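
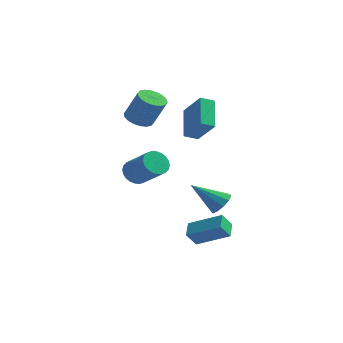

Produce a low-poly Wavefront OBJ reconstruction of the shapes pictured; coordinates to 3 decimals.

v -1.983 2.087 2.281
v -1.567 1.366 2.027
v -0.701 1.273 3.704
v -1.117 1.993 3.959
v -1.325 1.648 1.918
v -0.46 1.555 3.595
v -1.214 2.017 1.881
v -0.348 1.924 3.558
v -1.254 2.4 1.923
v -0.389 2.307 3.601
v -1.44 2.721 2.036
v -0.574 2.627 3.714
v -1.732 2.916 2.198
v -0.867 2.823 3.876
v -2.075 2.946 2.376
v -1.209 2.853 4.054
v -2.399 2.807 2.536
v -1.533 2.714 4.213
v -2.64 2.525 2.645
v -1.775 2.432 4.322
v -2.752 2.156 2.682
v -1.886 2.063 4.359
v -2.711 1.773 2.639
v -1.846 1.68 4.317
v -2.526 1.453 2.526
v -1.66 1.359 4.204
v -2.233 1.257 2.364
v -1.368 1.164 4.042
v -1.891 1.227 2.186
v -1.025 1.134 3.864
v 0.164 -3.108 0.548
v 0.553 -3.394 -0.09
v 1.985 -3.999 1.054
v 1.596 -3.712 1.692
v 0.664 -3.103 -0.076
v 2.097 -3.708 1.068
v 0.7 -2.813 0.033
v 2.132 -3.417 1.177
v 0.654 -2.567 0.22
v 2.086 -3.172 1.364
v 0.534 -2.404 0.457
v 1.966 -3.009 1.601
v 0.357 -2.348 0.708
v 1.789 -2.953 1.852
v 0.151 -2.408 0.935
v 1.583 -3.012 2.079
v -0.054 -2.574 1.103
v 1.378 -3.179 2.247
v -0.225 -2.821 1.186
v 1.207 -3.426 2.33
v -0.337 -3.112 1.172
v 1.096 -3.717 2.316
v -0.372 -3.403 1.063
v 1.06 -4.007 2.207
v -0.326 -3.648 0.876
v 1.106 -4.253 2.02
v -0.206 -3.811 0.639
v 1.226 -4.416 1.783
v -0.029 -3.867 0.388
v 1.403 -4.472 1.532
v 0.177 -3.808 0.161
v 1.609 -4.412 1.305
v 0.382 -3.641 -0.007
v 1.814 -4.246 1.137
v 1.207 2.744 0.989
v 0.594 2.213 1.303
v 0.575 4.241 2.287
v -0.038 3.709 2.602
v 2.438 2.111 2.318
v 1.825 1.579 2.633
v 1.806 3.607 3.617
v 1.193 3.076 3.931
v 3.466 0.461 -2.571
v 3.972 0.592 -1.952
v 1.974 -0.121 -1.229
v 3.724 1.018 -2.043
v 3.378 1.231 -2.336
v 3.066 1.149 -2.718
v 2.907 0.805 -3.045
v 2.961 0.329 -3.19
v 3.208 -0.097 -3.099
v 3.554 -0.309 -2.807
v 3.867 -0.228 -2.424
v 4.026 0.116 -2.098
v 2.832 -2.795 -3.621
v 4.667 -2.684 -2.736
v 2.573 -1.904 -3.197
v 4.408 -1.793 -2.312
v 3.192 -2.307 -4.428
v 5.027 -2.196 -3.543
v 2.933 -1.416 -4.004
v 4.768 -1.305 -3.119
f 2 1 5
f 2 5 3
f 3 5 6
f 3 6 4
f 5 1 7
f 5 7 6
f 6 7 8
f 6 8 4
f 7 1 9
f 7 9 8
f 8 9 10
f 8 10 4
f 9 1 11
f 9 11 10
f 10 11 12
f 10 12 4
f 11 1 13
f 11 13 12
f 12 13 14
f 12 14 4
f 13 1 15
f 13 15 14
f 14 15 16
f 14 16 4
f 15 1 17
f 15 17 16
f 16 17 18
f 16 18 4
f 17 1 19
f 17 19 18
f 18 19 20
f 18 20 4
f 19 1 21
f 19 21 20
f 20 21 22
f 20 22 4
f 21 1 23
f 21 23 22
f 22 23 24
f 22 24 4
f 23 1 25
f 23 25 24
f 24 25 26
f 24 26 4
f 25 1 27
f 25 27 26
f 26 27 28
f 26 28 4
f 27 1 29
f 27 29 28
f 28 29 30
f 28 30 4
f 29 1 2
f 29 2 30
f 30 2 3
f 30 3 4
f 32 31 35
f 32 35 33
f 33 35 36
f 33 36 34
f 35 31 37
f 35 37 36
f 36 37 38
f 36 38 34
f 37 31 39
f 37 39 38
f 38 39 40
f 38 40 34
f 39 31 41
f 39 41 40
f 40 41 42
f 40 42 34
f 41 31 43
f 41 43 42
f 42 43 44
f 42 44 34
f 43 31 45
f 43 45 44
f 44 45 46
f 44 46 34
f 45 31 47
f 45 47 46
f 46 47 48
f 46 48 34
f 47 31 49
f 47 49 48
f 48 49 50
f 48 50 34
f 49 31 51
f 49 51 50
f 50 51 52
f 50 52 34
f 51 31 53
f 51 53 52
f 52 53 54
f 52 54 34
f 53 31 55
f 53 55 54
f 54 55 56
f 54 56 34
f 55 31 57
f 55 57 56
f 56 57 58
f 56 58 34
f 57 31 59
f 57 59 58
f 58 59 60
f 58 60 34
f 59 31 61
f 59 61 60
f 60 61 62
f 60 62 34
f 61 31 63
f 61 63 62
f 62 63 64
f 62 64 34
f 63 31 32
f 63 32 64
f 64 32 33
f 64 33 34
f 66 68 65
f 69 66 65
f 65 68 67
f 67 69 65
f 66 72 68
f 70 66 69
f 70 72 66
f 68 72 67
f 71 69 67
f 67 72 71
f 71 70 69
f 72 70 71
f 74 73 76
f 74 76 75
f 76 73 77
f 76 77 75
f 77 73 78
f 77 78 75
f 78 73 79
f 78 79 75
f 79 73 80
f 79 80 75
f 80 73 81
f 80 81 75
f 81 73 82
f 81 82 75
f 82 73 83
f 82 83 75
f 83 73 84
f 83 84 75
f 84 73 74
f 84 74 75
f 86 88 85
f 89 86 85
f 85 88 87
f 87 89 85
f 86 92 88
f 90 86 89
f 90 92 86
f 88 92 87
f 91 89 87
f 87 92 91
f 91 90 89
f 92 90 91



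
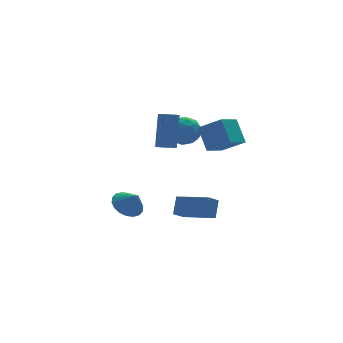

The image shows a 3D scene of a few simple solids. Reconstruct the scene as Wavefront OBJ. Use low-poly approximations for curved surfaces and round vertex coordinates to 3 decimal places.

v -2.368 1.909 -2.985
v -1.632 1.603 -3.502
v -2.012 1.231 -2.075
v -1.476 1.945 -3.308
v -1.496 2.28 -3.051
v -1.689 2.541 -2.78
v -2.017 2.677 -2.55
v -2.414 2.661 -2.407
v -2.802 2.496 -2.377
v -3.105 2.215 -2.468
v -3.261 1.873 -2.662
v -3.241 1.539 -2.919
v -3.048 1.277 -3.19
v -2.72 1.141 -3.42
v -2.323 1.157 -3.564
v -1.934 1.322 -3.593
v -1.504 -2.382 -1.877
v -1.11 -1.84 -0.943
v -0.803 -2.017 -2.385
v -0.409 -1.474 -1.451
v -0.391 -3.926 -1.449
v 0.003 -3.383 -0.515
v 0.31 -3.56 -1.957
v 0.704 -3.018 -1.023
v -1.015 -0.155 1.86
v -0.625 0.191 1.656
v -0.195 0.882 3.657
v -0.585 0.535 3.86
v -0.896 0.353 1.658
v -0.465 1.044 3.659
v -1.204 0.354 1.724
v -0.774 1.045 3.725
v -1.453 0.193 1.833
v -1.022 0.884 3.834
v -1.562 -0.078 1.951
v -1.132 0.612 3.952
v -1.498 -0.374 2.039
v -1.068 0.316 4.04
v -1.281 -0.601 2.071
v -0.85 0.09 4.071
v -0.979 -0.686 2.035
v -0.549 0.005 4.036
v -0.689 -0.603 1.944
v -0.258 0.088 3.944
v -0.502 -0.377 1.826
v -0.072 0.314 3.826
v -0.478 -0.081 1.719
v -0.048 0.609 3.719
v 0.627 -4.618 3.75
v 0.545 -3.657 4.963
v -0.232 -3.664 2.936
v -0.314 -2.703 4.149
v 1.714 -3.997 3.331
v 1.632 -3.036 4.544
v 0.855 -3.043 2.517
v 0.773 -2.082 3.73
v -0.02 2.254 2.052
v 0.723 2.92 2.093
v 1.037 1.1 1.647
v 1.78 1.766 1.688
v 1.318 1.481 2.526
v 0.665 2.194 2.777
v 1.095 1.826 0.963
v 0.442 2.539 1.214
v 1.412 2.656 1.42
v 1.55 2.442 2.386
v 0.21 1.578 1.354
v 0.348 1.364 2.32
v 0.259 2.688 2.109
v 1.501 1.332 1.631
v 1.23 1.164 2.124
v 1.667 1.556 2.148
v 0.225 2.261 2.51
v 0.661 2.653 2.534
v 1.011 1.807 2.789
v 1.099 1.367 1.206
v 1.535 1.759 1.23
v 0.093 2.464 1.592
v 0.53 2.856 1.616
v 0.749 2.213 0.951
v 1.101 2.924 1.737
v 1.722 2.246 1.498
v 1.319 2.281 1.072
v 0.935 2.701 1.22
v 1.182 2.799 2.305
v 1.803 2.121 2.066
v 1.532 1.953 2.559
v 1.148 2.372 2.706
v 1.587 2.644 1.909
v -0.043 1.899 1.674
v 0.578 1.221 1.435
v 0.612 1.648 1.034
v 0.228 2.067 1.181
v 0.038 1.774 2.242
v 0.659 1.096 2.003
v 0.825 1.319 2.52
v 0.441 1.739 2.668
v 0.173 1.376 1.831
f 2 1 4
f 2 4 3
f 4 1 5
f 4 5 3
f 5 1 6
f 5 6 3
f 6 1 7
f 6 7 3
f 7 1 8
f 7 8 3
f 8 1 9
f 8 9 3
f 9 1 10
f 9 10 3
f 10 1 11
f 10 11 3
f 11 1 12
f 11 12 3
f 12 1 13
f 12 13 3
f 13 1 14
f 13 14 3
f 14 1 15
f 14 15 3
f 15 1 16
f 15 16 3
f 16 1 2
f 16 2 3
f 18 20 17
f 21 18 17
f 17 20 19
f 19 21 17
f 18 24 20
f 22 18 21
f 22 24 18
f 20 24 19
f 23 21 19
f 19 24 23
f 23 22 21
f 24 22 23
f 26 25 29
f 26 29 27
f 27 29 30
f 27 30 28
f 29 25 31
f 29 31 30
f 30 31 32
f 30 32 28
f 31 25 33
f 31 33 32
f 32 33 34
f 32 34 28
f 33 25 35
f 33 35 34
f 34 35 36
f 34 36 28
f 35 25 37
f 35 37 36
f 36 37 38
f 36 38 28
f 37 25 39
f 37 39 38
f 38 39 40
f 38 40 28
f 39 25 41
f 39 41 40
f 40 41 42
f 40 42 28
f 41 25 43
f 41 43 42
f 42 43 44
f 42 44 28
f 43 25 45
f 43 45 44
f 44 45 46
f 44 46 28
f 45 25 47
f 45 47 46
f 46 47 48
f 46 48 28
f 47 25 26
f 47 26 48
f 48 26 27
f 48 27 28
f 50 52 49
f 53 50 49
f 49 52 51
f 51 53 49
f 50 56 52
f 54 50 53
f 54 56 50
f 52 56 51
f 55 53 51
f 51 56 55
f 55 54 53
f 56 54 55
f 57 94 73
f 94 68 97
f 73 97 62
f 94 97 73
f 57 73 69
f 73 62 74
f 69 74 58
f 73 74 69
f 57 69 78
f 69 58 79
f 78 79 64
f 69 79 78
f 57 78 90
f 78 64 93
f 90 93 67
f 78 93 90
f 57 90 94
f 90 67 98
f 94 98 68
f 90 98 94
f 58 74 85
f 74 62 88
f 85 88 66
f 74 88 85
f 62 97 75
f 97 68 96
f 75 96 61
f 97 96 75
f 68 98 95
f 98 67 91
f 95 91 59
f 98 91 95
f 67 93 92
f 93 64 80
f 92 80 63
f 93 80 92
f 64 79 84
f 79 58 81
f 84 81 65
f 79 81 84
f 60 86 72
f 86 66 87
f 72 87 61
f 86 87 72
f 60 72 70
f 72 61 71
f 70 71 59
f 72 71 70
f 60 70 77
f 70 59 76
f 77 76 63
f 70 76 77
f 60 77 82
f 77 63 83
f 82 83 65
f 77 83 82
f 60 82 86
f 82 65 89
f 86 89 66
f 82 89 86
f 61 87 75
f 87 66 88
f 75 88 62
f 87 88 75
f 59 71 95
f 71 61 96
f 95 96 68
f 71 96 95
f 63 76 92
f 76 59 91
f 92 91 67
f 76 91 92
f 65 83 84
f 83 63 80
f 84 80 64
f 83 80 84
f 66 89 85
f 89 65 81
f 85 81 58
f 89 81 85



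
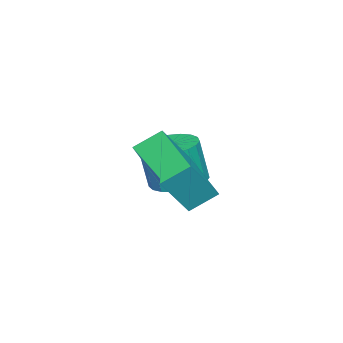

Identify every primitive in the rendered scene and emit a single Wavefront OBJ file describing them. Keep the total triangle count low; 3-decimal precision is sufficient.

v -2.669 -3.229 -0.638
v -3.142 -2.656 -0.147
v -1.371 -1.836 -1.01
v -1.844 -1.264 -0.519
v -1.916 -3.616 0.539
v -2.389 -3.044 1.03
v -0.618 -2.224 0.167
v -1.091 -1.651 0.658
v -3.95 -3.348 -1.467
v -3.517 -3.991 -1.616
v -3.436 -4.236 -0.321
v -3.87 -3.592 -0.173
v -3.286 -3.759 -1.586
v -3.206 -4.004 -0.292
v -3.171 -3.456 -1.536
v -3.09 -3.7 -0.241
v -3.19 -3.134 -1.474
v -3.109 -3.378 -0.179
v -3.34 -2.849 -1.411
v -3.26 -3.093 -0.116
v -3.596 -2.65 -1.358
v -3.516 -2.894 -0.063
v -3.914 -2.572 -1.323
v -3.833 -2.816 -0.028
v -4.237 -2.628 -1.314
v -4.157 -2.872 -0.019
v -4.511 -2.809 -1.331
v -4.431 -3.053 -0.036
v -4.688 -3.082 -1.371
v -4.608 -3.327 -0.077
v -4.737 -3.402 -1.429
v -4.657 -3.647 -0.134
v -4.651 -3.712 -1.493
v -4.57 -3.957 -0.198
v -4.443 -3.96 -1.552
v -4.362 -4.204 -0.258
v -4.15 -4.101 -1.597
v -4.069 -4.346 -0.303
v -3.822 -4.112 -1.62
v -3.742 -4.357 -0.325
f 2 4 1
f 5 2 1
f 1 4 3
f 3 5 1
f 2 8 4
f 6 2 5
f 6 8 2
f 4 8 3
f 7 5 3
f 3 8 7
f 7 6 5
f 8 6 7
f 10 9 13
f 10 13 11
f 11 13 14
f 11 14 12
f 13 9 15
f 13 15 14
f 14 15 16
f 14 16 12
f 15 9 17
f 15 17 16
f 16 17 18
f 16 18 12
f 17 9 19
f 17 19 18
f 18 19 20
f 18 20 12
f 19 9 21
f 19 21 20
f 20 21 22
f 20 22 12
f 21 9 23
f 21 23 22
f 22 23 24
f 22 24 12
f 23 9 25
f 23 25 24
f 24 25 26
f 24 26 12
f 25 9 27
f 25 27 26
f 26 27 28
f 26 28 12
f 27 9 29
f 27 29 28
f 28 29 30
f 28 30 12
f 29 9 31
f 29 31 30
f 30 31 32
f 30 32 12
f 31 9 33
f 31 33 32
f 32 33 34
f 32 34 12
f 33 9 35
f 33 35 34
f 34 35 36
f 34 36 12
f 35 9 37
f 35 37 36
f 36 37 38
f 36 38 12
f 37 9 39
f 37 39 38
f 38 39 40
f 38 40 12
f 39 9 10
f 39 10 40
f 40 10 11
f 40 11 12



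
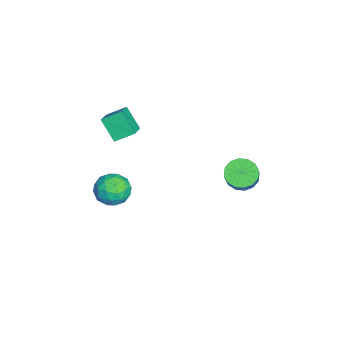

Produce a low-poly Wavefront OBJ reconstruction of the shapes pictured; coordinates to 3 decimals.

v -0.409 3.968 -0.913
v 0.176 3.715 -1.413
v 1.054 3.718 -0.387
v 0.469 3.972 0.113
v 0.193 4.133 -1.429
v 1.071 4.137 -0.403
v 0.049 4.508 -1.307
v 0.927 4.511 -0.281
v -0.218 4.738 -1.079
v 0.66 4.741 -0.054
v -0.536 4.761 -0.807
v 0.342 4.765 0.219
v -0.82 4.572 -0.563
v 0.058 4.576 0.462
v -0.994 4.222 -0.413
v -0.116 4.225 0.613
v -1.011 3.803 -0.397
v -0.133 3.807 0.629
v -0.867 3.429 -0.519
v 0.011 3.432 0.507
v -0.6 3.199 -0.746
v 0.278 3.202 0.279
v -0.282 3.175 -1.019
v 0.596 3.179 0.007
v 0.002 3.364 -1.262
v 0.88 3.368 -0.237
v -2.51 -1.954 -0.25
v -3.094 -2.636 0.811
v -2.643 -0.995 0.293
v -3.227 -1.677 1.354
v -1.493 -2.083 0.226
v -2.077 -2.765 1.287
v -1.626 -1.124 0.769
v -2.21 -1.806 1.83
v -1.134 -1.315 -2.719
v -0.332 -1.872 -2.654
v -1.888 -2.488 -3.466
v -1.086 -3.045 -3.401
v -1.595 -2.824 -2.596
v -1.129 -2.098 -2.134
v -1.091 -2.262 -3.986
v -0.625 -1.536 -3.524
v -0.306 -2.457 -3.437
v -0.617 -2.804 -2.577
v -1.603 -1.556 -3.543
v -1.914 -1.903 -2.683
v -0.667 -1.49 -2.621
v -1.553 -2.87 -3.499
v -1.852 -2.74 -3.026
v -1.381 -3.067 -2.987
v -1.135 -1.624 -2.315
v -0.664 -1.951 -2.277
v -1.406 -2.51 -2.243
v -1.556 -2.409 -3.843
v -1.085 -2.736 -3.805
v -0.839 -1.293 -3.133
v -0.368 -1.62 -3.094
v -0.814 -1.85 -3.877
v -0.18 -2.161 -3.043
v -0.623 -2.851 -3.482
v -0.626 -2.391 -3.826
v -0.352 -1.964 -3.554
v -0.363 -2.365 -2.537
v -0.806 -3.055 -2.977
v -1.105 -2.925 -2.503
v -0.832 -2.499 -2.232
v -0.348 -2.709 -2.998
v -1.414 -1.305 -3.143
v -1.857 -1.995 -3.583
v -1.388 -1.861 -3.888
v -1.115 -1.435 -3.617
v -1.597 -1.509 -2.638
v -2.04 -2.199 -3.077
v -1.868 -2.396 -2.566
v -1.594 -1.969 -2.294
v -1.872 -1.651 -3.122
f 2 1 5
f 2 5 3
f 3 5 6
f 3 6 4
f 5 1 7
f 5 7 6
f 6 7 8
f 6 8 4
f 7 1 9
f 7 9 8
f 8 9 10
f 8 10 4
f 9 1 11
f 9 11 10
f 10 11 12
f 10 12 4
f 11 1 13
f 11 13 12
f 12 13 14
f 12 14 4
f 13 1 15
f 13 15 14
f 14 15 16
f 14 16 4
f 15 1 17
f 15 17 16
f 16 17 18
f 16 18 4
f 17 1 19
f 17 19 18
f 18 19 20
f 18 20 4
f 19 1 21
f 19 21 20
f 20 21 22
f 20 22 4
f 21 1 23
f 21 23 22
f 22 23 24
f 22 24 4
f 23 1 25
f 23 25 24
f 24 25 26
f 24 26 4
f 25 1 2
f 25 2 26
f 26 2 3
f 26 3 4
f 28 30 27
f 31 28 27
f 27 30 29
f 29 31 27
f 28 34 30
f 32 28 31
f 32 34 28
f 30 34 29
f 33 31 29
f 29 34 33
f 33 32 31
f 34 32 33
f 35 72 51
f 72 46 75
f 51 75 40
f 72 75 51
f 35 51 47
f 51 40 52
f 47 52 36
f 51 52 47
f 35 47 56
f 47 36 57
f 56 57 42
f 47 57 56
f 35 56 68
f 56 42 71
f 68 71 45
f 56 71 68
f 35 68 72
f 68 45 76
f 72 76 46
f 68 76 72
f 36 52 63
f 52 40 66
f 63 66 44
f 52 66 63
f 40 75 53
f 75 46 74
f 53 74 39
f 75 74 53
f 46 76 73
f 76 45 69
f 73 69 37
f 76 69 73
f 45 71 70
f 71 42 58
f 70 58 41
f 71 58 70
f 42 57 62
f 57 36 59
f 62 59 43
f 57 59 62
f 38 64 50
f 64 44 65
f 50 65 39
f 64 65 50
f 38 50 48
f 50 39 49
f 48 49 37
f 50 49 48
f 38 48 55
f 48 37 54
f 55 54 41
f 48 54 55
f 38 55 60
f 55 41 61
f 60 61 43
f 55 61 60
f 38 60 64
f 60 43 67
f 64 67 44
f 60 67 64
f 39 65 53
f 65 44 66
f 53 66 40
f 65 66 53
f 37 49 73
f 49 39 74
f 73 74 46
f 49 74 73
f 41 54 70
f 54 37 69
f 70 69 45
f 54 69 70
f 43 61 62
f 61 41 58
f 62 58 42
f 61 58 62
f 44 67 63
f 67 43 59
f 63 59 36
f 67 59 63



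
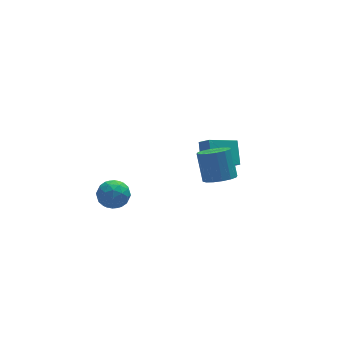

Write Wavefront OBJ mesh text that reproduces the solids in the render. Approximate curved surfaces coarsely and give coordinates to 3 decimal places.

v -4.702 -0.742 -1.684
v -4.101 -0.044 -1.199
v -3.439 -1.096 -2.741
v -2.838 -0.398 -2.256
v -3.108 -1.278 -1.771
v -3.888 -1.06 -1.118
v -3.652 -0.08 -2.822
v -4.432 0.138 -2.169
v -3.452 0.365 -1.903
v -3.115 -0.375 -1.253
v -4.425 -0.765 -2.687
v -4.088 -1.505 -2.037
v -4.512 -0.362 -1.349
v -3.028 -0.778 -2.591
v -3.186 -1.296 -2.306
v -2.833 -0.885 -2.021
v -4.387 -0.959 -1.301
v -4.034 -0.549 -1.016
v -3.45 -1.274 -1.352
v -3.506 -0.591 -2.924
v -3.153 -0.181 -2.639
v -4.707 -0.255 -1.919
v -4.354 0.156 -1.634
v -4.09 0.134 -2.588
v -3.777 0.289 -1.478
v -3.035 0.081 -2.099
v -3.514 0.267 -2.432
v -3.972 0.396 -2.048
v -3.58 -0.146 -1.096
v -2.837 -0.354 -1.717
v -2.996 -0.872 -1.432
v -3.455 -0.743 -1.048
v -3.198 0.094 -1.509
v -4.703 -0.786 -2.223
v -3.96 -0.994 -2.844
v -4.085 -0.397 -2.892
v -4.544 -0.268 -2.508
v -4.505 -1.221 -1.841
v -3.763 -1.429 -2.462
v -3.568 -1.536 -1.892
v -4.026 -1.407 -1.508
v -4.342 -1.234 -2.431
v 1.757 -3.078 0.179
v 2.365 -2.42 -0.242
v 2.331 -1.363 1.361
v 1.723 -2.022 1.781
v 1.893 -2.258 -0.359
v 1.859 -1.202 1.244
v 1.385 -2.316 -0.332
v 1.35 -1.26 1.271
v 0.976 -2.578 -0.168
v 0.942 -1.522 1.435
v 0.777 -2.974 0.089
v 0.742 -1.918 1.692
v 0.84 -3.398 0.37
v 0.806 -2.342 1.973
v 1.149 -3.737 0.599
v 1.115 -2.68 2.202
v 1.621 -3.898 0.716
v 1.587 -2.842 2.319
v 2.13 -3.84 0.689
v 2.095 -2.784 2.292
v 2.538 -3.578 0.525
v 2.504 -2.522 2.128
v 2.738 -3.182 0.268
v 2.703 -2.126 1.871
v 2.674 -2.758 -0.013
v 2.64 -1.702 1.59
v 2.307 2.013 -3.221
v 2.548 3.306 -2.097
v 4.233 2.454 -4.142
v 4.474 3.747 -3.019
v 2.746 1.393 -2.601
v 2.987 2.686 -1.478
v 4.672 1.834 -3.523
v 4.913 3.127 -2.399
f 1 38 17
f 38 12 41
f 17 41 6
f 38 41 17
f 1 17 13
f 17 6 18
f 13 18 2
f 17 18 13
f 1 13 22
f 13 2 23
f 22 23 8
f 13 23 22
f 1 22 34
f 22 8 37
f 34 37 11
f 22 37 34
f 1 34 38
f 34 11 42
f 38 42 12
f 34 42 38
f 2 18 29
f 18 6 32
f 29 32 10
f 18 32 29
f 6 41 19
f 41 12 40
f 19 40 5
f 41 40 19
f 12 42 39
f 42 11 35
f 39 35 3
f 42 35 39
f 11 37 36
f 37 8 24
f 36 24 7
f 37 24 36
f 8 23 28
f 23 2 25
f 28 25 9
f 23 25 28
f 4 30 16
f 30 10 31
f 16 31 5
f 30 31 16
f 4 16 14
f 16 5 15
f 14 15 3
f 16 15 14
f 4 14 21
f 14 3 20
f 21 20 7
f 14 20 21
f 4 21 26
f 21 7 27
f 26 27 9
f 21 27 26
f 4 26 30
f 26 9 33
f 30 33 10
f 26 33 30
f 5 31 19
f 31 10 32
f 19 32 6
f 31 32 19
f 3 15 39
f 15 5 40
f 39 40 12
f 15 40 39
f 7 20 36
f 20 3 35
f 36 35 11
f 20 35 36
f 9 27 28
f 27 7 24
f 28 24 8
f 27 24 28
f 10 33 29
f 33 9 25
f 29 25 2
f 33 25 29
f 44 43 47
f 44 47 45
f 45 47 48
f 45 48 46
f 47 43 49
f 47 49 48
f 48 49 50
f 48 50 46
f 49 43 51
f 49 51 50
f 50 51 52
f 50 52 46
f 51 43 53
f 51 53 52
f 52 53 54
f 52 54 46
f 53 43 55
f 53 55 54
f 54 55 56
f 54 56 46
f 55 43 57
f 55 57 56
f 56 57 58
f 56 58 46
f 57 43 59
f 57 59 58
f 58 59 60
f 58 60 46
f 59 43 61
f 59 61 60
f 60 61 62
f 60 62 46
f 61 43 63
f 61 63 62
f 62 63 64
f 62 64 46
f 63 43 65
f 63 65 64
f 64 65 66
f 64 66 46
f 65 43 67
f 65 67 66
f 66 67 68
f 66 68 46
f 67 43 44
f 67 44 68
f 68 44 45
f 68 45 46
f 70 72 69
f 73 70 69
f 69 72 71
f 71 73 69
f 70 76 72
f 74 70 73
f 74 76 70
f 72 76 71
f 75 73 71
f 71 76 75
f 75 74 73
f 76 74 75



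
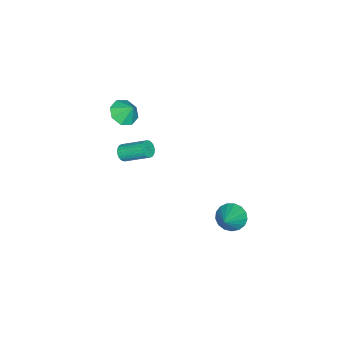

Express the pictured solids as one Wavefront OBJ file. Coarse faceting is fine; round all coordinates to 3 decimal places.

v 2.784 3.651 -1.636
v 3.253 3.136 -2.14
v 4.176 3.889 -0.584
v 3.311 3.51 -2.301
v 3.248 3.917 -2.309
v 3.079 4.262 -2.164
v 2.843 4.468 -1.897
v 2.593 4.487 -1.571
v 2.387 4.314 -1.259
v 2.272 3.99 -1.034
v 2.274 3.587 -0.946
v 2.394 3.2 -1.017
v 2.603 2.916 -1.229
v 2.853 2.8 -1.534
v 3.088 2.879 -1.863
v 0.856 -3.661 2.38
v 1.661 -3.966 2.502
v 0.964 -3.039 3.22
v 1.649 -3.43 2.107
v 1.171 -3.029 1.872
v 0.509 -2.998 1.935
v 0.05 -3.356 2.259
v 0.063 -3.891 2.654
v 0.54 -4.292 2.888
v 1.202 -4.323 2.825
v 1.514 -3.404 -0.525
v 1.804 -3.611 -0.119
v 1.615 -2.163 0.752
v 1.326 -1.956 0.345
v 1.955 -3.521 -0.235
v 1.766 -2.073 0.635
v 2.039 -3.413 -0.396
v 1.85 -1.965 0.474
v 2.043 -3.305 -0.576
v 1.854 -1.857 0.294
v 1.966 -3.211 -0.749
v 1.778 -1.763 0.122
v 1.821 -3.146 -0.887
v 1.633 -1.698 -0.017
v 1.629 -3.121 -0.971
v 1.441 -1.673 -0.1
v 1.42 -3.139 -0.986
v 1.231 -1.691 -0.116
v 1.225 -3.197 -0.932
v 1.036 -1.749 -0.061
v 1.074 -3.287 -0.815
v 0.885 -1.839 0.055
v 0.99 -3.395 -0.654
v 0.801 -1.947 0.216
v 0.986 -3.503 -0.474
v 0.797 -2.055 0.396
v 1.062 -3.597 -0.302
v 0.874 -2.149 0.569
v 1.207 -3.662 -0.163
v 1.019 -2.214 0.707
v 1.399 -3.687 -0.08
v 1.211 -2.239 0.791
v 1.609 -3.669 -0.064
v 1.42 -2.221 0.806
f 2 1 4
f 2 4 3
f 4 1 5
f 4 5 3
f 5 1 6
f 5 6 3
f 6 1 7
f 6 7 3
f 7 1 8
f 7 8 3
f 8 1 9
f 8 9 3
f 9 1 10
f 9 10 3
f 10 1 11
f 10 11 3
f 11 1 12
f 11 12 3
f 12 1 13
f 12 13 3
f 13 1 14
f 13 14 3
f 14 1 15
f 14 15 3
f 15 1 2
f 15 2 3
f 17 16 19
f 17 19 18
f 19 16 20
f 19 20 18
f 20 16 21
f 20 21 18
f 21 16 22
f 21 22 18
f 22 16 23
f 22 23 18
f 23 16 24
f 23 24 18
f 24 16 25
f 24 25 18
f 25 16 17
f 25 17 18
f 27 26 30
f 27 30 28
f 28 30 31
f 28 31 29
f 30 26 32
f 30 32 31
f 31 32 33
f 31 33 29
f 32 26 34
f 32 34 33
f 33 34 35
f 33 35 29
f 34 26 36
f 34 36 35
f 35 36 37
f 35 37 29
f 36 26 38
f 36 38 37
f 37 38 39
f 37 39 29
f 38 26 40
f 38 40 39
f 39 40 41
f 39 41 29
f 40 26 42
f 40 42 41
f 41 42 43
f 41 43 29
f 42 26 44
f 42 44 43
f 43 44 45
f 43 45 29
f 44 26 46
f 44 46 45
f 45 46 47
f 45 47 29
f 46 26 48
f 46 48 47
f 47 48 49
f 47 49 29
f 48 26 50
f 48 50 49
f 49 50 51
f 49 51 29
f 50 26 52
f 50 52 51
f 51 52 53
f 51 53 29
f 52 26 54
f 52 54 53
f 53 54 55
f 53 55 29
f 54 26 56
f 54 56 55
f 55 56 57
f 55 57 29
f 56 26 58
f 56 58 57
f 57 58 59
f 57 59 29
f 58 26 27
f 58 27 59
f 59 27 28
f 59 28 29



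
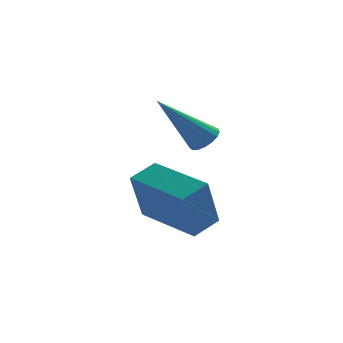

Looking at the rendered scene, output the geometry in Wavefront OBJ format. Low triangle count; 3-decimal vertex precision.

v 1.189 -2.174 -3.266
v 0.819 -2.743 -1.609
v -0.185 -0.552 -3.015
v -0.555 -1.121 -1.359
v 1.935 -1.599 -2.901
v 1.565 -2.168 -1.245
v 0.561 0.023 -2.651
v 0.191 -0.546 -0.994
v 1.623 -0.338 -0.157
v 1.923 -0.006 0.163
v 0.237 -0.642 1.457
v 1.752 0.156 0.046
v 1.551 0.206 -0.117
v 1.367 0.13 -0.289
v 1.242 -0.052 -0.431
v 1.204 -0.3 -0.511
v 1.262 -0.557 -0.509
v 1.403 -0.764 -0.427
v 1.594 -0.873 -0.283
v 1.792 -0.859 -0.11
v 1.952 -0.727 0.052
v 2.036 -0.505 0.166
v 2.026 -0.245 0.206
f 2 4 1
f 5 2 1
f 1 4 3
f 3 5 1
f 2 8 4
f 6 2 5
f 6 8 2
f 4 8 3
f 7 5 3
f 3 8 7
f 7 6 5
f 8 6 7
f 10 9 12
f 10 12 11
f 12 9 13
f 12 13 11
f 13 9 14
f 13 14 11
f 14 9 15
f 14 15 11
f 15 9 16
f 15 16 11
f 16 9 17
f 16 17 11
f 17 9 18
f 17 18 11
f 18 9 19
f 18 19 11
f 19 9 20
f 19 20 11
f 20 9 21
f 20 21 11
f 21 9 22
f 21 22 11
f 22 9 23
f 22 23 11
f 23 9 10
f 23 10 11



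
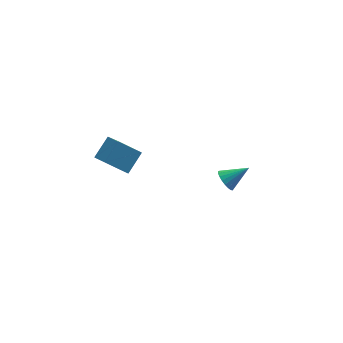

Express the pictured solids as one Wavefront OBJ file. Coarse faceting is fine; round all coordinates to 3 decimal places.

v 1.735 -0.176 -2.292
v 2.051 -0.223 -2.788
v 2.805 -0.184 -1.608
v 2.035 0.02 -2.76
v 1.968 0.229 -2.652
v 1.86 0.369 -2.481
v 1.73 0.414 -2.278
v 1.602 0.357 -2.077
v 1.496 0.208 -1.913
v 1.431 -0.007 -1.815
v 1.42 -0.252 -1.799
v 1.462 -0.483 -1.868
v 1.552 -0.661 -2.011
v 1.673 -0.756 -2.202
v 1.805 -0.75 -2.409
v 1.925 -0.645 -2.595
v 2.012 -0.458 -2.729
v -4.426 -1.386 2.559
v -4.21 -2.402 3.237
v -3.693 -0.792 3.216
v -3.477 -1.807 3.894
v -3.503 -1.693 1.806
v -3.287 -2.708 2.484
v -2.77 -1.098 2.463
v -2.554 -2.114 3.141
f 2 1 4
f 2 4 3
f 4 1 5
f 4 5 3
f 5 1 6
f 5 6 3
f 6 1 7
f 6 7 3
f 7 1 8
f 7 8 3
f 8 1 9
f 8 9 3
f 9 1 10
f 9 10 3
f 10 1 11
f 10 11 3
f 11 1 12
f 11 12 3
f 12 1 13
f 12 13 3
f 13 1 14
f 13 14 3
f 14 1 15
f 14 15 3
f 15 1 16
f 15 16 3
f 16 1 17
f 16 17 3
f 17 1 2
f 17 2 3
f 19 21 18
f 22 19 18
f 18 21 20
f 20 22 18
f 19 25 21
f 23 19 22
f 23 25 19
f 21 25 20
f 24 22 20
f 20 25 24
f 24 23 22
f 25 23 24



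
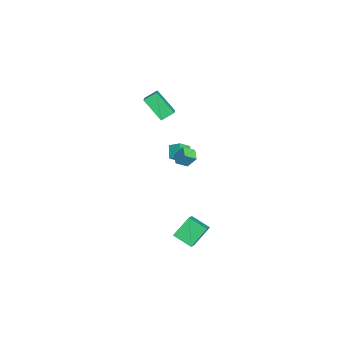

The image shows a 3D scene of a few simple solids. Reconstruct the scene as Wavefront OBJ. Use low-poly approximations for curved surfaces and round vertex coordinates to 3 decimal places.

v 2.71 -0.335 -3.094
v 3.987 -0.504 -2.146
v 3.287 0.776 -3.675
v 4.565 0.607 -2.726
v 3.415 -1.287 -4.214
v 4.693 -1.456 -3.265
v 3.993 -0.176 -4.794
v 5.27 -0.345 -3.846
v 0.951 -0.727 1.152
v 1.16 -1.448 1.611
v 1.093 -0.172 1.96
v 1.302 -0.893 2.419
v 1.758 -0.627 0.941
v 1.967 -1.348 1.4
v 1.9 -0.072 1.749
v 2.109 -0.793 2.208
v -4.938 -3.476 2.379
v -5.238 -2.652 2.9
v -4.131 -2.333 1.035
v -4.43 -1.509 1.556
v -3.51 -3.491 3.224
v -3.809 -2.667 3.745
v -2.702 -2.348 1.88
v -3.002 -1.524 2.401
v -1.504 -1.189 0.101
v -1.23 -0.496 0.509
v -0.689 -1.149 -0.512
v -0.416 -0.456 -0.103
v -0.944 -1.824 0.803
v -0.671 -1.131 1.212
v -0.13 -1.784 0.191
v 0.144 -1.091 0.599
f 2 4 1
f 5 2 1
f 1 4 3
f 3 5 1
f 2 8 4
f 6 2 5
f 6 8 2
f 4 8 3
f 7 5 3
f 3 8 7
f 7 6 5
f 8 6 7
f 10 12 9
f 13 10 9
f 9 12 11
f 11 13 9
f 10 16 12
f 14 10 13
f 14 16 10
f 12 16 11
f 15 13 11
f 11 16 15
f 15 14 13
f 16 14 15
f 18 20 17
f 21 18 17
f 17 20 19
f 19 21 17
f 18 24 20
f 22 18 21
f 22 24 18
f 20 24 19
f 23 21 19
f 19 24 23
f 23 22 21
f 24 22 23
f 26 28 25
f 29 26 25
f 25 28 27
f 27 29 25
f 26 32 28
f 30 26 29
f 30 32 26
f 28 32 27
f 31 29 27
f 27 32 31
f 31 30 29
f 32 30 31



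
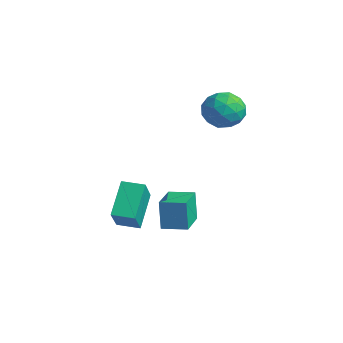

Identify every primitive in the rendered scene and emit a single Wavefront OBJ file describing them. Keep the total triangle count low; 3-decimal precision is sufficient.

v -3.457 2.226 2.175
v -2.586 1.555 2.357
v -4.074 1.085 0.923
v -3.203 0.414 1.105
v -3.991 0.528 1.885
v -3.609 1.233 2.659
v -3.051 1.407 0.621
v -2.669 2.112 1.395
v -2.335 1.049 1.397
v -2.916 0.506 2.178
v -3.744 2.134 1.102
v -4.325 1.591 1.883
v -2.967 1.991 2.376
v -3.693 0.649 0.904
v -4.156 0.716 1.362
v -3.644 0.322 1.469
v -3.569 1.802 2.553
v -3.057 1.407 2.66
v -3.883 0.804 2.383
v -3.603 1.233 0.62
v -3.091 0.838 0.727
v -3.016 2.318 1.811
v -2.504 1.924 1.918
v -2.777 1.836 0.897
v -2.307 1.299 1.919
v -2.67 0.628 1.182
v -2.581 1.212 0.898
v -2.357 1.626 1.353
v -2.649 0.98 2.378
v -3.012 0.309 1.641
v -3.475 0.376 2.1
v -3.251 0.791 2.555
v -2.501 0.682 1.813
v -3.648 2.331 1.639
v -4.011 1.66 0.902
v -3.409 1.849 0.725
v -3.185 2.264 1.18
v -3.99 2.012 2.098
v -4.353 1.341 1.361
v -4.303 1.014 1.927
v -4.079 1.428 2.382
v -4.159 1.958 1.467
v -2.579 -2.584 -4.621
v -2.875 -2.496 -3.062
v -3.775 -1.301 -4.921
v -4.071 -1.213 -3.362
v -1.669 -1.707 -4.498
v -1.965 -1.619 -2.939
v -2.865 -0.424 -4.798
v -3.161 -0.336 -3.239
v -3.442 -4.408 -4.186
v -4.4 -3.266 -2.853
v -2.632 -3.637 -4.264
v -3.59 -2.496 -2.931
v -2.49 -5.264 -2.769
v -3.448 -4.123 -1.436
v -1.68 -4.494 -2.847
v -2.638 -3.352 -1.514
f 1 38 17
f 38 12 41
f 17 41 6
f 38 41 17
f 1 17 13
f 17 6 18
f 13 18 2
f 17 18 13
f 1 13 22
f 13 2 23
f 22 23 8
f 13 23 22
f 1 22 34
f 22 8 37
f 34 37 11
f 22 37 34
f 1 34 38
f 34 11 42
f 38 42 12
f 34 42 38
f 2 18 29
f 18 6 32
f 29 32 10
f 18 32 29
f 6 41 19
f 41 12 40
f 19 40 5
f 41 40 19
f 12 42 39
f 42 11 35
f 39 35 3
f 42 35 39
f 11 37 36
f 37 8 24
f 36 24 7
f 37 24 36
f 8 23 28
f 23 2 25
f 28 25 9
f 23 25 28
f 4 30 16
f 30 10 31
f 16 31 5
f 30 31 16
f 4 16 14
f 16 5 15
f 14 15 3
f 16 15 14
f 4 14 21
f 14 3 20
f 21 20 7
f 14 20 21
f 4 21 26
f 21 7 27
f 26 27 9
f 21 27 26
f 4 26 30
f 26 9 33
f 30 33 10
f 26 33 30
f 5 31 19
f 31 10 32
f 19 32 6
f 31 32 19
f 3 15 39
f 15 5 40
f 39 40 12
f 15 40 39
f 7 20 36
f 20 3 35
f 36 35 11
f 20 35 36
f 9 27 28
f 27 7 24
f 28 24 8
f 27 24 28
f 10 33 29
f 33 9 25
f 29 25 2
f 33 25 29
f 44 46 43
f 47 44 43
f 43 46 45
f 45 47 43
f 44 50 46
f 48 44 47
f 48 50 44
f 46 50 45
f 49 47 45
f 45 50 49
f 49 48 47
f 50 48 49
f 52 54 51
f 55 52 51
f 51 54 53
f 53 55 51
f 52 58 54
f 56 52 55
f 56 58 52
f 54 58 53
f 57 55 53
f 53 58 57
f 57 56 55
f 58 56 57



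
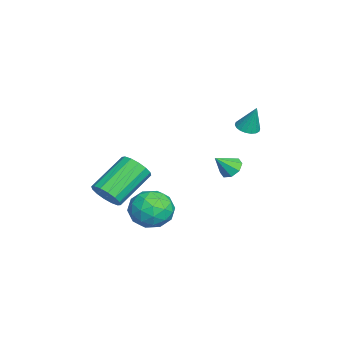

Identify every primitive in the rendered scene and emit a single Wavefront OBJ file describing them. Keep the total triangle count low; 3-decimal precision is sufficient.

v 2.943 0.112 -0.382
v 4.009 0.263 -0.264
v 3.191 -1.623 -0.396
v 4.257 -1.472 -0.278
v 3.583 -1.236 0.537
v 3.43 -0.164 0.545
v 3.77 -1.196 -1.205
v 3.617 -0.124 -1.197
v 4.52 -0.545 -0.773
v 4.405 -0.57 0.304
v 2.795 -0.79 -0.964
v 2.68 -0.815 0.113
v 3.454 0.34 -0.322
v 3.746 -1.7 -0.338
v 3.35 -1.561 0.141
v 3.976 -1.472 0.21
v 3.114 0.088 0.154
v 3.741 0.177 0.223
v 3.49 -0.704 0.694
v 3.459 -1.537 -0.883
v 4.086 -1.448 -0.814
v 3.224 0.112 -0.87
v 3.85 0.201 -0.801
v 3.71 -0.656 -1.354
v 4.381 -0.046 -0.552
v 4.527 -1.066 -0.56
v 4.241 -0.904 -1.105
v 4.151 -0.274 -1.1
v 4.313 -0.061 0.081
v 4.459 -1.081 0.073
v 4.063 -0.942 0.552
v 3.973 -0.312 0.557
v 4.614 -0.536 -0.218
v 2.741 -0.279 -0.733
v 2.887 -1.299 -0.741
v 3.227 -1.048 -1.217
v 3.137 -0.418 -1.212
v 2.673 -0.294 -0.1
v 2.819 -1.314 -0.108
v 3.049 -1.086 0.44
v 2.959 -0.456 0.445
v 2.586 -0.824 -0.442
v 3.192 -2.647 0.23
v 3.829 -2.208 0.471
v 2.524 -0.954 1.631
v 1.888 -1.393 1.39
v 3.695 -2.022 0.119
v 2.391 -0.768 1.28
v 3.427 -2.003 -0.202
v 2.122 -0.749 0.958
v 3.096 -2.157 -0.408
v 1.791 -0.903 0.752
v 2.791 -2.443 -0.443
v 1.486 -1.188 0.717
v 2.593 -2.783 -0.298
v 1.288 -1.528 0.863
v 2.556 -3.086 -0.011
v 1.251 -1.832 1.149
v 2.689 -3.272 0.34
v 1.385 -2.018 1.501
v 2.958 -3.291 0.662
v 1.653 -2.037 1.822
v 3.289 -3.137 0.868
v 1.984 -1.883 2.028
v 3.594 -2.852 0.903
v 2.289 -1.597 2.063
v 3.792 -2.512 0.757
v 2.487 -1.257 1.918
v 0.445 3.415 3.18
v 1.012 3.324 3.098
v 0.695 3.805 4.48
v 0.983 3.572 3.029
v 0.847 3.788 2.991
v 0.631 3.93 2.99
v 0.379 3.97 3.026
v 0.14 3.9 3.093
v -0.039 3.734 3.177
v -0.122 3.505 3.262
v -0.093 3.258 3.331
v 0.043 3.042 3.37
v 0.258 2.9 3.371
v 0.511 2.86 3.334
v 0.75 2.929 3.267
v 0.929 3.095 3.183
v 2.293 2.722 1.57
v 2.598 2.404 1.148
v 2.667 2.018 2.37
v 2.854 2.748 1.331
v 2.782 3.077 1.654
v 2.424 3.198 1.928
v 1.989 3.041 1.992
v 1.733 2.696 1.808
v 1.805 2.367 1.485
v 2.163 2.246 1.211
f 1 38 17
f 38 12 41
f 17 41 6
f 38 41 17
f 1 17 13
f 17 6 18
f 13 18 2
f 17 18 13
f 1 13 22
f 13 2 23
f 22 23 8
f 13 23 22
f 1 22 34
f 22 8 37
f 34 37 11
f 22 37 34
f 1 34 38
f 34 11 42
f 38 42 12
f 34 42 38
f 2 18 29
f 18 6 32
f 29 32 10
f 18 32 29
f 6 41 19
f 41 12 40
f 19 40 5
f 41 40 19
f 12 42 39
f 42 11 35
f 39 35 3
f 42 35 39
f 11 37 36
f 37 8 24
f 36 24 7
f 37 24 36
f 8 23 28
f 23 2 25
f 28 25 9
f 23 25 28
f 4 30 16
f 30 10 31
f 16 31 5
f 30 31 16
f 4 16 14
f 16 5 15
f 14 15 3
f 16 15 14
f 4 14 21
f 14 3 20
f 21 20 7
f 14 20 21
f 4 21 26
f 21 7 27
f 26 27 9
f 21 27 26
f 4 26 30
f 26 9 33
f 30 33 10
f 26 33 30
f 5 31 19
f 31 10 32
f 19 32 6
f 31 32 19
f 3 15 39
f 15 5 40
f 39 40 12
f 15 40 39
f 7 20 36
f 20 3 35
f 36 35 11
f 20 35 36
f 9 27 28
f 27 7 24
f 28 24 8
f 27 24 28
f 10 33 29
f 33 9 25
f 29 25 2
f 33 25 29
f 44 43 47
f 44 47 45
f 45 47 48
f 45 48 46
f 47 43 49
f 47 49 48
f 48 49 50
f 48 50 46
f 49 43 51
f 49 51 50
f 50 51 52
f 50 52 46
f 51 43 53
f 51 53 52
f 52 53 54
f 52 54 46
f 53 43 55
f 53 55 54
f 54 55 56
f 54 56 46
f 55 43 57
f 55 57 56
f 56 57 58
f 56 58 46
f 57 43 59
f 57 59 58
f 58 59 60
f 58 60 46
f 59 43 61
f 59 61 60
f 60 61 62
f 60 62 46
f 61 43 63
f 61 63 62
f 62 63 64
f 62 64 46
f 63 43 65
f 63 65 64
f 64 65 66
f 64 66 46
f 65 43 67
f 65 67 66
f 66 67 68
f 66 68 46
f 67 43 44
f 67 44 68
f 68 44 45
f 68 45 46
f 70 69 72
f 70 72 71
f 72 69 73
f 72 73 71
f 73 69 74
f 73 74 71
f 74 69 75
f 74 75 71
f 75 69 76
f 75 76 71
f 76 69 77
f 76 77 71
f 77 69 78
f 77 78 71
f 78 69 79
f 78 79 71
f 79 69 80
f 79 80 71
f 80 69 81
f 80 81 71
f 81 69 82
f 81 82 71
f 82 69 83
f 82 83 71
f 83 69 84
f 83 84 71
f 84 69 70
f 84 70 71
f 86 85 88
f 86 88 87
f 88 85 89
f 88 89 87
f 89 85 90
f 89 90 87
f 90 85 91
f 90 91 87
f 91 85 92
f 91 92 87
f 92 85 93
f 92 93 87
f 93 85 94
f 93 94 87
f 94 85 86
f 94 86 87



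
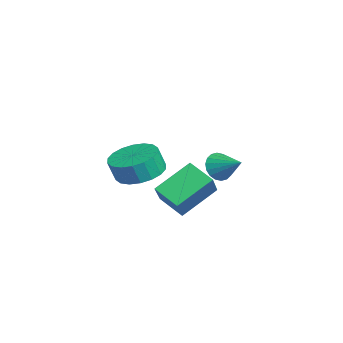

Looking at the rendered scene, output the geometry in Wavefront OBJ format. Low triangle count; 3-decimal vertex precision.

v -1.874 1.498 -3.875
v -1.336 1.249 -4.412
v -0.846 2.322 -3.225
v -1.472 1.54 -4.565
v -1.688 1.822 -4.582
v -1.94 2.041 -4.459
v -2.18 2.151 -4.22
v -2.359 2.133 -3.913
v -2.442 1.988 -3.598
v -2.413 1.747 -3.339
v -2.277 1.456 -3.185
v -2.061 1.173 -3.168
v -1.808 0.955 -3.291
v -1.568 0.844 -3.53
v -1.389 0.863 -3.837
v -1.306 1.007 -4.152
v 1.77 -1.529 -4.024
v 1.136 0.016 -2.888
v 2.641 -0.702 -4.662
v 2.007 0.843 -3.526
v 2.933 -1.883 -2.894
v 2.299 -0.338 -1.758
v 3.804 -1.056 -3.532
v 3.17 0.489 -2.396
v 3.421 -2.492 -1.69
v 4.32 -3.044 -1.964
v 4.418 -3.38 -0.964
v 3.519 -2.828 -0.69
v 4.494 -2.611 -1.836
v 4.593 -2.946 -0.835
v 4.457 -2.153 -1.679
v 4.555 -2.489 -0.678
v 4.214 -1.763 -1.524
v 4.312 -2.099 -0.523
v 3.814 -1.517 -1.402
v 3.912 -1.853 -0.401
v 3.336 -1.464 -1.337
v 3.434 -1.8 -0.337
v 2.875 -1.615 -1.342
v 2.973 -1.951 -0.342
v 2.522 -1.94 -1.416
v 2.62 -2.276 -0.416
v 2.347 -2.374 -1.545
v 2.446 -2.709 -0.544
v 2.385 -2.831 -1.702
v 2.483 -3.167 -0.701
v 2.628 -3.221 -1.857
v 2.726 -3.557 -0.856
v 3.028 -3.467 -1.979
v 3.126 -3.803 -0.978
v 3.506 -3.52 -2.043
v 3.604 -3.856 -1.043
v 3.967 -3.369 -2.038
v 4.065 -3.705 -1.038
f 2 1 4
f 2 4 3
f 4 1 5
f 4 5 3
f 5 1 6
f 5 6 3
f 6 1 7
f 6 7 3
f 7 1 8
f 7 8 3
f 8 1 9
f 8 9 3
f 9 1 10
f 9 10 3
f 10 1 11
f 10 11 3
f 11 1 12
f 11 12 3
f 12 1 13
f 12 13 3
f 13 1 14
f 13 14 3
f 14 1 15
f 14 15 3
f 15 1 16
f 15 16 3
f 16 1 2
f 16 2 3
f 18 20 17
f 21 18 17
f 17 20 19
f 19 21 17
f 18 24 20
f 22 18 21
f 22 24 18
f 20 24 19
f 23 21 19
f 19 24 23
f 23 22 21
f 24 22 23
f 26 25 29
f 26 29 27
f 27 29 30
f 27 30 28
f 29 25 31
f 29 31 30
f 30 31 32
f 30 32 28
f 31 25 33
f 31 33 32
f 32 33 34
f 32 34 28
f 33 25 35
f 33 35 34
f 34 35 36
f 34 36 28
f 35 25 37
f 35 37 36
f 36 37 38
f 36 38 28
f 37 25 39
f 37 39 38
f 38 39 40
f 38 40 28
f 39 25 41
f 39 41 40
f 40 41 42
f 40 42 28
f 41 25 43
f 41 43 42
f 42 43 44
f 42 44 28
f 43 25 45
f 43 45 44
f 44 45 46
f 44 46 28
f 45 25 47
f 45 47 46
f 46 47 48
f 46 48 28
f 47 25 49
f 47 49 48
f 48 49 50
f 48 50 28
f 49 25 51
f 49 51 50
f 50 51 52
f 50 52 28
f 51 25 53
f 51 53 52
f 52 53 54
f 52 54 28
f 53 25 26
f 53 26 54
f 54 26 27
f 54 27 28



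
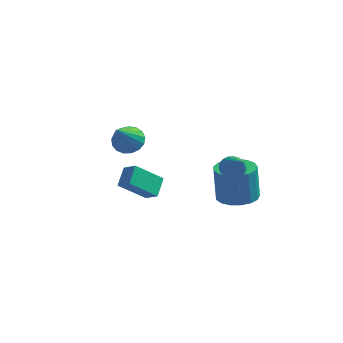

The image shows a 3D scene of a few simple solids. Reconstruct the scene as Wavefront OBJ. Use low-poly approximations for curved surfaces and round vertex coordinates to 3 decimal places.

v -3.211 1.813 -1.423
v -2.853 1.239 -1.921
v -3.329 0.367 0.163
v -2.542 1.415 -1.737
v -2.383 1.682 -1.482
v -2.415 1.979 -1.213
v -2.628 2.238 -0.992
v -2.976 2.4 -0.87
v -3.377 2.428 -0.875
v -3.74 2.315 -1.005
v -3.982 2.087 -1.231
v -4.047 1.796 -1.501
v -3.921 1.509 -1.753
v -3.632 1.292 -1.93
v -3.247 1.195 -1.99
v -1.854 0.182 -4.221
v -3.003 -0.553 -3.062
v -1.845 1.14 -3.605
v -2.993 0.405 -2.445
v -1.187 -0.125 -3.755
v -2.335 -0.86 -2.595
v -1.177 0.833 -3.138
v -2.326 0.098 -1.979
v 2.934 -2.223 0.399
v 3.453 -1.867 0.422
v 3.686 -3.397 1.661
v 3.305 -1.759 0.609
v 3.093 -1.732 0.761
v 2.853 -1.79 0.85
v 2.628 -1.923 0.861
v 2.455 -2.108 0.793
v 2.365 -2.312 0.656
v 2.373 -2.501 0.475
v 2.479 -2.642 0.281
v 2.662 -2.711 0.107
v 2.893 -2.695 -0.016
v 3.131 -2.598 -0.067
v 3.334 -2.436 -0.038
v 3.469 -2.237 0.067
v 3.511 -2.035 0.23
v 2.639 0.012 -3.123
v 3.623 0.306 -3.054
v 3.446 0.462 -1.189
v 2.461 0.168 -1.257
v 3.378 0.729 -3.112
v 3.2 0.886 -1.247
v 2.963 0.988 -3.174
v 2.786 1.145 -1.309
v 2.474 1.023 -3.223
v 2.296 1.18 -1.358
v 2.022 0.827 -3.25
v 1.845 0.984 -1.385
v 1.712 0.444 -3.247
v 1.535 0.6 -1.382
v 1.614 -0.038 -3.216
v 1.437 0.118 -1.351
v 1.751 -0.509 -3.163
v 1.574 -0.352 -1.298
v 2.091 -0.86 -3.101
v 1.914 -0.704 -1.236
v 2.557 -1.012 -3.044
v 2.379 -0.855 -1.179
v 3.041 -0.929 -3.005
v 2.864 -0.773 -1.14
v 3.433 -0.631 -2.993
v 3.256 -0.474 -1.128
v 3.643 -0.185 -3.01
v 3.466 -0.029 -1.145
f 2 1 4
f 2 4 3
f 4 1 5
f 4 5 3
f 5 1 6
f 5 6 3
f 6 1 7
f 6 7 3
f 7 1 8
f 7 8 3
f 8 1 9
f 8 9 3
f 9 1 10
f 9 10 3
f 10 1 11
f 10 11 3
f 11 1 12
f 11 12 3
f 12 1 13
f 12 13 3
f 13 1 14
f 13 14 3
f 14 1 15
f 14 15 3
f 15 1 2
f 15 2 3
f 17 19 16
f 20 17 16
f 16 19 18
f 18 20 16
f 17 23 19
f 21 17 20
f 21 23 17
f 19 23 18
f 22 20 18
f 18 23 22
f 22 21 20
f 23 21 22
f 25 24 27
f 25 27 26
f 27 24 28
f 27 28 26
f 28 24 29
f 28 29 26
f 29 24 30
f 29 30 26
f 30 24 31
f 30 31 26
f 31 24 32
f 31 32 26
f 32 24 33
f 32 33 26
f 33 24 34
f 33 34 26
f 34 24 35
f 34 35 26
f 35 24 36
f 35 36 26
f 36 24 37
f 36 37 26
f 37 24 38
f 37 38 26
f 38 24 39
f 38 39 26
f 39 24 40
f 39 40 26
f 40 24 25
f 40 25 26
f 42 41 45
f 42 45 43
f 43 45 46
f 43 46 44
f 45 41 47
f 45 47 46
f 46 47 48
f 46 48 44
f 47 41 49
f 47 49 48
f 48 49 50
f 48 50 44
f 49 41 51
f 49 51 50
f 50 51 52
f 50 52 44
f 51 41 53
f 51 53 52
f 52 53 54
f 52 54 44
f 53 41 55
f 53 55 54
f 54 55 56
f 54 56 44
f 55 41 57
f 55 57 56
f 56 57 58
f 56 58 44
f 57 41 59
f 57 59 58
f 58 59 60
f 58 60 44
f 59 41 61
f 59 61 60
f 60 61 62
f 60 62 44
f 61 41 63
f 61 63 62
f 62 63 64
f 62 64 44
f 63 41 65
f 63 65 64
f 64 65 66
f 64 66 44
f 65 41 67
f 65 67 66
f 66 67 68
f 66 68 44
f 67 41 42
f 67 42 68
f 68 42 43
f 68 43 44



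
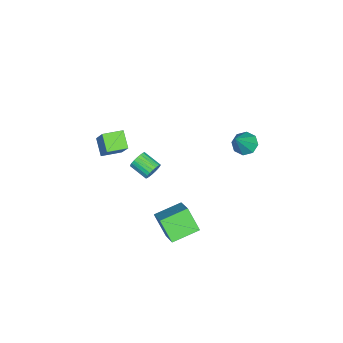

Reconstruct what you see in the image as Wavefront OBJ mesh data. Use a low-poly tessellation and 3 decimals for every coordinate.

v -1.647 -1.375 -3.126
v -1.327 -1.304 -2.612
v -1.792 -2.335 -2.18
v -2.113 -2.405 -2.694
v -1.542 -1.184 -2.556
v -2.008 -2.214 -2.125
v -1.777 -1.096 -2.599
v -2.242 -2.126 -2.167
v -1.988 -1.056 -2.733
v -2.453 -2.087 -2.301
v -2.141 -1.072 -2.935
v -2.606 -2.102 -2.503
v -2.209 -1.14 -3.17
v -2.674 -2.17 -2.738
v -2.179 -1.248 -3.397
v -2.644 -2.279 -2.965
v -2.058 -1.379 -3.577
v -2.523 -2.409 -3.146
v -1.865 -1.509 -3.68
v -2.33 -2.539 -3.248
v -1.635 -1.615 -3.686
v -2.1 -2.646 -3.255
v -1.407 -1.68 -3.596
v -1.872 -2.711 -3.164
v -1.221 -1.693 -3.424
v -1.686 -2.723 -2.993
v -1.108 -1.65 -3.201
v -1.573 -2.68 -2.77
v -1.089 -1.56 -2.965
v -1.554 -2.59 -2.533
v -1.166 -1.437 -2.756
v -1.631 -2.468 -2.325
v 1.097 -0.631 -4.1
v 2.431 0.061 -3.021
v 0.093 0.665 -3.69
v 1.427 1.357 -2.611
v 1.653 0.183 -5.309
v 2.987 0.875 -4.23
v 0.649 1.479 -4.899
v 1.983 2.171 -3.82
v 0.662 -2.741 2.341
v 1.559 -2.123 3.787
v 1.445 -2.275 1.656
v 2.342 -1.657 3.102
v 1.278 -3.723 2.378
v 2.175 -3.105 3.824
v 2.061 -3.257 1.693
v 2.958 -2.639 3.139
v -2.783 3.559 -0.377
v -2.168 3.597 -0.838
v -1.597 3.241 1.177
v -2.317 4.123 -0.617
v -2.739 4.318 -0.255
v -3.187 4.068 0.036
v -3.398 3.52 0.085
v -3.249 2.995 -0.136
v -2.827 2.8 -0.498
v -2.379 3.049 -0.789
f 2 1 5
f 2 5 3
f 3 5 6
f 3 6 4
f 5 1 7
f 5 7 6
f 6 7 8
f 6 8 4
f 7 1 9
f 7 9 8
f 8 9 10
f 8 10 4
f 9 1 11
f 9 11 10
f 10 11 12
f 10 12 4
f 11 1 13
f 11 13 12
f 12 13 14
f 12 14 4
f 13 1 15
f 13 15 14
f 14 15 16
f 14 16 4
f 15 1 17
f 15 17 16
f 16 17 18
f 16 18 4
f 17 1 19
f 17 19 18
f 18 19 20
f 18 20 4
f 19 1 21
f 19 21 20
f 20 21 22
f 20 22 4
f 21 1 23
f 21 23 22
f 22 23 24
f 22 24 4
f 23 1 25
f 23 25 24
f 24 25 26
f 24 26 4
f 25 1 27
f 25 27 26
f 26 27 28
f 26 28 4
f 27 1 29
f 27 29 28
f 28 29 30
f 28 30 4
f 29 1 31
f 29 31 30
f 30 31 32
f 30 32 4
f 31 1 2
f 31 2 32
f 32 2 3
f 32 3 4
f 34 36 33
f 37 34 33
f 33 36 35
f 35 37 33
f 34 40 36
f 38 34 37
f 38 40 34
f 36 40 35
f 39 37 35
f 35 40 39
f 39 38 37
f 40 38 39
f 42 44 41
f 45 42 41
f 41 44 43
f 43 45 41
f 42 48 44
f 46 42 45
f 46 48 42
f 44 48 43
f 47 45 43
f 43 48 47
f 47 46 45
f 48 46 47
f 50 49 52
f 50 52 51
f 52 49 53
f 52 53 51
f 53 49 54
f 53 54 51
f 54 49 55
f 54 55 51
f 55 49 56
f 55 56 51
f 56 49 57
f 56 57 51
f 57 49 58
f 57 58 51
f 58 49 50
f 58 50 51



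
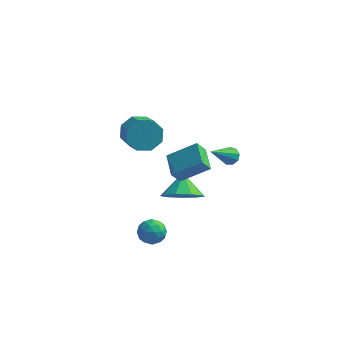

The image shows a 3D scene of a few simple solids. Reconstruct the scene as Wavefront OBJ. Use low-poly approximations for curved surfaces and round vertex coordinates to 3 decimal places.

v 1.349 1.457 -0.365
v 1.83 1.212 -0.391
v 0.711 0.063 0.965
v 1.832 1.467 -0.124
v 1.608 1.717 0.031
v 1.263 1.845 0
v 0.958 1.792 -0.202
v 0.836 1.582 -0.48
v 0.954 1.314 -0.705
v 1.257 1.112 -0.771
v 1.603 1.072 -0.647
v -0.062 -2.133 -0.787
v 0.523 -2.685 -0.051
v -0.318 -1.187 0.127
v 0.962 -2.21 -0.421
v 0.922 -1.698 -0.962
v 0.422 -1.39 -1.421
v -0.305 -1.43 -1.583
v -0.918 -1.799 -1.373
v -1.13 -2.324 -0.889
v -0.843 -2.76 -0.356
v -0.19 -2.903 -0.026
v -2.477 -1.42 2.947
v -2.087 -1.691 2.136
v -1.453 -2.651 2.762
v -1.843 -2.38 3.573
v -1.689 -1.202 2.483
v -1.055 -2.162 3.109
v -1.753 -0.841 3.102
v -1.119 -1.801 3.728
v -2.241 -0.819 3.63
v -1.607 -1.779 4.256
v -2.867 -1.149 3.758
v -2.233 -2.109 4.384
v -3.265 -1.638 3.411
v -2.631 -2.598 4.037
v -3.201 -1.999 2.792
v -2.567 -2.959 3.418
v -2.713 -2.021 2.264
v -2.079 -2.981 2.89
v -1.598 -2.488 -2.802
v -0.843 -2.625 -2.786
v -1.797 -3.635 -3.234
v -1.042 -3.772 -3.218
v -1.432 -3.695 -2.562
v -1.309 -2.986 -2.294
v -1.331 -3.274 -3.726
v -1.208 -2.565 -3.458
v -0.678 -3.111 -3.357
v -0.741 -3.371 -2.637
v -1.899 -2.889 -3.383
v -1.962 -3.149 -2.663
v -1.203 -2.456 -2.756
v -1.437 -3.804 -3.264
v -1.667 -3.759 -2.878
v -1.223 -3.84 -2.869
v -1.477 -2.668 -2.467
v -1.033 -2.749 -2.457
v -1.38 -3.378 -2.326
v -1.607 -3.511 -3.563
v -1.163 -3.592 -3.553
v -1.417 -2.42 -3.151
v -0.973 -2.501 -3.142
v -1.26 -2.882 -3.694
v -0.662 -2.822 -3.082
v -0.779 -3.496 -3.336
v -0.949 -3.203 -3.634
v -0.876 -2.787 -3.477
v -0.699 -2.975 -2.659
v -0.816 -3.649 -2.913
v -1.045 -3.604 -2.528
v -0.973 -3.187 -2.37
v -0.602 -3.261 -2.995
v -1.824 -2.611 -3.107
v -1.941 -3.285 -3.361
v -1.667 -3.073 -3.65
v -1.595 -2.656 -3.492
v -1.861 -2.764 -2.684
v -1.978 -3.438 -2.938
v -1.764 -3.473 -2.543
v -1.691 -3.057 -2.386
v -2.038 -2.999 -3.025
v -0.287 -3.325 1.771
v 1.088 -2.896 2.674
v -0.867 -2.123 2.083
v 0.508 -1.695 2.987
v 0.052 -2.985 1.093
v 1.427 -2.557 1.997
v -0.528 -1.784 1.406
v 0.847 -1.355 2.309
f 2 1 4
f 2 4 3
f 4 1 5
f 4 5 3
f 5 1 6
f 5 6 3
f 6 1 7
f 6 7 3
f 7 1 8
f 7 8 3
f 8 1 9
f 8 9 3
f 9 1 10
f 9 10 3
f 10 1 11
f 10 11 3
f 11 1 2
f 11 2 3
f 13 12 15
f 13 15 14
f 15 12 16
f 15 16 14
f 16 12 17
f 16 17 14
f 17 12 18
f 17 18 14
f 18 12 19
f 18 19 14
f 19 12 20
f 19 20 14
f 20 12 21
f 20 21 14
f 21 12 22
f 21 22 14
f 22 12 13
f 22 13 14
f 24 23 27
f 24 27 25
f 25 27 28
f 25 28 26
f 27 23 29
f 27 29 28
f 28 29 30
f 28 30 26
f 29 23 31
f 29 31 30
f 30 31 32
f 30 32 26
f 31 23 33
f 31 33 32
f 32 33 34
f 32 34 26
f 33 23 35
f 33 35 34
f 34 35 36
f 34 36 26
f 35 23 37
f 35 37 36
f 36 37 38
f 36 38 26
f 37 23 39
f 37 39 38
f 38 39 40
f 38 40 26
f 39 23 24
f 39 24 40
f 40 24 25
f 40 25 26
f 41 78 57
f 78 52 81
f 57 81 46
f 78 81 57
f 41 57 53
f 57 46 58
f 53 58 42
f 57 58 53
f 41 53 62
f 53 42 63
f 62 63 48
f 53 63 62
f 41 62 74
f 62 48 77
f 74 77 51
f 62 77 74
f 41 74 78
f 74 51 82
f 78 82 52
f 74 82 78
f 42 58 69
f 58 46 72
f 69 72 50
f 58 72 69
f 46 81 59
f 81 52 80
f 59 80 45
f 81 80 59
f 52 82 79
f 82 51 75
f 79 75 43
f 82 75 79
f 51 77 76
f 77 48 64
f 76 64 47
f 77 64 76
f 48 63 68
f 63 42 65
f 68 65 49
f 63 65 68
f 44 70 56
f 70 50 71
f 56 71 45
f 70 71 56
f 44 56 54
f 56 45 55
f 54 55 43
f 56 55 54
f 44 54 61
f 54 43 60
f 61 60 47
f 54 60 61
f 44 61 66
f 61 47 67
f 66 67 49
f 61 67 66
f 44 66 70
f 66 49 73
f 70 73 50
f 66 73 70
f 45 71 59
f 71 50 72
f 59 72 46
f 71 72 59
f 43 55 79
f 55 45 80
f 79 80 52
f 55 80 79
f 47 60 76
f 60 43 75
f 76 75 51
f 60 75 76
f 49 67 68
f 67 47 64
f 68 64 48
f 67 64 68
f 50 73 69
f 73 49 65
f 69 65 42
f 73 65 69
f 84 86 83
f 87 84 83
f 83 86 85
f 85 87 83
f 84 90 86
f 88 84 87
f 88 90 84
f 86 90 85
f 89 87 85
f 85 90 89
f 89 88 87
f 90 88 89



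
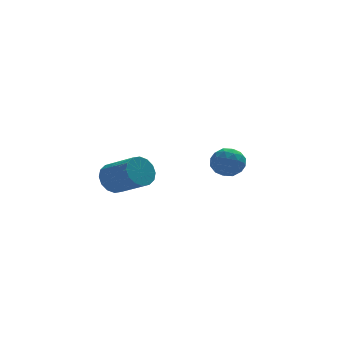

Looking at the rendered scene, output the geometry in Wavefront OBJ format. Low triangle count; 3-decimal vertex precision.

v -4.419 -3 -1.715
v -3.738 -2.926 -2.402
v -2.6 -4.386 -1.432
v -3.281 -4.46 -0.745
v -3.606 -2.591 -2.052
v -2.469 -4.051 -1.082
v -3.692 -2.365 -1.612
v -2.555 -3.826 -0.642
v -3.973 -2.31 -1.199
v -2.836 -3.77 -0.229
v -4.373 -2.439 -0.925
v -3.236 -3.899 0.045
v -4.786 -2.719 -0.862
v -3.648 -4.179 0.108
v -5.1 -3.074 -1.028
v -3.962 -4.534 -0.058
v -5.231 -3.409 -1.378
v -4.094 -4.869 -0.408
v -5.145 -3.634 -1.818
v -4.008 -5.095 -0.848
v -4.864 -3.69 -2.231
v -3.727 -5.15 -1.261
v -4.464 -3.561 -2.505
v -3.327 -5.021 -1.535
v -4.052 -3.281 -2.568
v -2.914 -4.741 -1.598
v 1.504 0.985 -2.794
v 2.26 1.391 -3.384
v 2.66 0.369 -1.736
v 3.416 0.775 -2.326
v 2.785 1.401 -1.784
v 2.071 1.782 -2.438
v 2.849 -0.022 -2.682
v 2.135 0.359 -3.336
v 3.091 0.769 -3.314
v 3.052 1.648 -2.759
v 1.868 0.112 -2.361
v 1.829 0.991 -1.806
v 1.78 1.242 -3.182
v 3.14 0.518 -1.938
v 2.769 0.886 -1.619
v 3.213 1.125 -1.966
v 1.669 1.472 -2.626
v 2.113 1.711 -2.973
v 2.422 1.717 -2.032
v 2.807 0.049 -2.147
v 3.251 0.288 -2.494
v 1.707 0.635 -3.154
v 2.151 0.874 -3.501
v 2.498 0.043 -3.088
v 2.713 1.115 -3.488
v 3.393 0.753 -2.866
v 3.06 0.284 -3.075
v 2.64 0.508 -3.46
v 2.69 1.632 -3.161
v 3.37 1.27 -2.539
v 2.999 1.638 -2.221
v 2.579 1.862 -2.605
v 3.179 1.266 -3.121
v 1.55 0.49 -2.581
v 2.23 0.128 -1.959
v 2.341 -0.102 -2.515
v 1.921 0.122 -2.899
v 1.527 1.007 -2.254
v 2.207 0.645 -1.632
v 2.28 1.252 -1.66
v 1.86 1.476 -2.045
v 1.741 0.494 -1.999
f 2 1 5
f 2 5 3
f 3 5 6
f 3 6 4
f 5 1 7
f 5 7 6
f 6 7 8
f 6 8 4
f 7 1 9
f 7 9 8
f 8 9 10
f 8 10 4
f 9 1 11
f 9 11 10
f 10 11 12
f 10 12 4
f 11 1 13
f 11 13 12
f 12 13 14
f 12 14 4
f 13 1 15
f 13 15 14
f 14 15 16
f 14 16 4
f 15 1 17
f 15 17 16
f 16 17 18
f 16 18 4
f 17 1 19
f 17 19 18
f 18 19 20
f 18 20 4
f 19 1 21
f 19 21 20
f 20 21 22
f 20 22 4
f 21 1 23
f 21 23 22
f 22 23 24
f 22 24 4
f 23 1 25
f 23 25 24
f 24 25 26
f 24 26 4
f 25 1 2
f 25 2 26
f 26 2 3
f 26 3 4
f 27 64 43
f 64 38 67
f 43 67 32
f 64 67 43
f 27 43 39
f 43 32 44
f 39 44 28
f 43 44 39
f 27 39 48
f 39 28 49
f 48 49 34
f 39 49 48
f 27 48 60
f 48 34 63
f 60 63 37
f 48 63 60
f 27 60 64
f 60 37 68
f 64 68 38
f 60 68 64
f 28 44 55
f 44 32 58
f 55 58 36
f 44 58 55
f 32 67 45
f 67 38 66
f 45 66 31
f 67 66 45
f 38 68 65
f 68 37 61
f 65 61 29
f 68 61 65
f 37 63 62
f 63 34 50
f 62 50 33
f 63 50 62
f 34 49 54
f 49 28 51
f 54 51 35
f 49 51 54
f 30 56 42
f 56 36 57
f 42 57 31
f 56 57 42
f 30 42 40
f 42 31 41
f 40 41 29
f 42 41 40
f 30 40 47
f 40 29 46
f 47 46 33
f 40 46 47
f 30 47 52
f 47 33 53
f 52 53 35
f 47 53 52
f 30 52 56
f 52 35 59
f 56 59 36
f 52 59 56
f 31 57 45
f 57 36 58
f 45 58 32
f 57 58 45
f 29 41 65
f 41 31 66
f 65 66 38
f 41 66 65
f 33 46 62
f 46 29 61
f 62 61 37
f 46 61 62
f 35 53 54
f 53 33 50
f 54 50 34
f 53 50 54
f 36 59 55
f 59 35 51
f 55 51 28
f 59 51 55



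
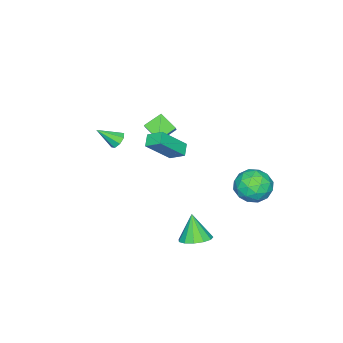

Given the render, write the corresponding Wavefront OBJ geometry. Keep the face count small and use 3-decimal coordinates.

v -3.168 4.28 0.567
v -2.224 4.446 -0.22
v -4.016 2.994 -0.72
v -3.072 3.16 -1.507
v -2.888 2.564 -0.435
v -2.363 3.359 0.36
v -3.877 4.081 -1.3
v -3.352 4.876 -0.505
v -2.662 4.323 -1.375
v -2.051 3.385 -0.84
v -4.189 4.055 -0.1
v -3.578 3.117 0.435
v -2.621 4.476 0.287
v -3.619 2.964 -1.227
v -3.51 2.614 -0.596
v -2.955 2.711 -1.059
v -2.704 3.837 0.628
v -2.149 3.934 0.165
v -2.539 2.828 0.039
v -4.091 3.506 -1.105
v -3.536 3.603 -1.568
v -3.285 4.729 0.119
v -2.73 4.826 -0.344
v -3.701 4.612 -0.979
v -2.324 4.501 -0.855
v -2.823 3.745 -1.612
v -3.295 4.287 -1.49
v -2.987 4.754 -1.022
v -1.965 3.95 -0.541
v -2.463 3.194 -1.297
v -2.355 2.844 -0.667
v -2.047 3.311 -0.199
v -2.222 3.878 -1.219
v -3.777 4.246 0.357
v -4.275 3.49 -0.399
v -4.193 4.129 -0.741
v -3.885 4.596 -0.273
v -3.417 3.695 0.672
v -3.916 2.939 -0.085
v -3.253 2.686 0.082
v -2.945 3.153 0.55
v -4.018 3.562 0.279
v 0.221 -3.335 2.73
v 0.576 -3.533 2.261
v 0.959 -4.285 3.69
v 0.764 -3.159 2.486
v 0.633 -2.889 2.854
v 0.261 -2.88 3.149
v -0.134 -3.137 3.198
v -0.322 -3.51 2.973
v -0.191 -3.781 2.605
v 0.18 -3.79 2.31
v -0.685 -0.25 2.868
v 0.656 -1.009 4.425
v -0.779 0.691 3.409
v 0.561 -0.067 4.966
v -0.001 0.067 2.434
v 1.339 -0.691 3.991
v -0.096 1.009 2.975
v 1.245 0.25 4.532
v -4.913 -3.703 1.617
v -3.793 -3.023 2.716
v -4.812 -2.616 0.841
v -3.692 -1.936 1.939
v -3.928 -4.264 0.961
v -2.808 -3.584 2.059
v -3.827 -3.177 0.184
v -2.707 -2.497 1.283
v 3.622 4.102 -0.31
v 4.548 3.983 -0.088
v 3.178 3.558 1.25
v 4.422 4.489 0.053
v 4.041 4.873 0.078
v 3.528 5.012 -0.019
v 3.044 4.862 -0.209
v 2.743 4.471 -0.431
v 2.722 3.962 -0.614
v 2.986 3.498 -0.701
v 3.452 3.226 -0.664
v 3.972 3.232 -0.514
v 4.38 3.514 -0.299
f 1 38 17
f 38 12 41
f 17 41 6
f 38 41 17
f 1 17 13
f 17 6 18
f 13 18 2
f 17 18 13
f 1 13 22
f 13 2 23
f 22 23 8
f 13 23 22
f 1 22 34
f 22 8 37
f 34 37 11
f 22 37 34
f 1 34 38
f 34 11 42
f 38 42 12
f 34 42 38
f 2 18 29
f 18 6 32
f 29 32 10
f 18 32 29
f 6 41 19
f 41 12 40
f 19 40 5
f 41 40 19
f 12 42 39
f 42 11 35
f 39 35 3
f 42 35 39
f 11 37 36
f 37 8 24
f 36 24 7
f 37 24 36
f 8 23 28
f 23 2 25
f 28 25 9
f 23 25 28
f 4 30 16
f 30 10 31
f 16 31 5
f 30 31 16
f 4 16 14
f 16 5 15
f 14 15 3
f 16 15 14
f 4 14 21
f 14 3 20
f 21 20 7
f 14 20 21
f 4 21 26
f 21 7 27
f 26 27 9
f 21 27 26
f 4 26 30
f 26 9 33
f 30 33 10
f 26 33 30
f 5 31 19
f 31 10 32
f 19 32 6
f 31 32 19
f 3 15 39
f 15 5 40
f 39 40 12
f 15 40 39
f 7 20 36
f 20 3 35
f 36 35 11
f 20 35 36
f 9 27 28
f 27 7 24
f 28 24 8
f 27 24 28
f 10 33 29
f 33 9 25
f 29 25 2
f 33 25 29
f 44 43 46
f 44 46 45
f 46 43 47
f 46 47 45
f 47 43 48
f 47 48 45
f 48 43 49
f 48 49 45
f 49 43 50
f 49 50 45
f 50 43 51
f 50 51 45
f 51 43 52
f 51 52 45
f 52 43 44
f 52 44 45
f 54 56 53
f 57 54 53
f 53 56 55
f 55 57 53
f 54 60 56
f 58 54 57
f 58 60 54
f 56 60 55
f 59 57 55
f 55 60 59
f 59 58 57
f 60 58 59
f 62 64 61
f 65 62 61
f 61 64 63
f 63 65 61
f 62 68 64
f 66 62 65
f 66 68 62
f 64 68 63
f 67 65 63
f 63 68 67
f 67 66 65
f 68 66 67
f 70 69 72
f 70 72 71
f 72 69 73
f 72 73 71
f 73 69 74
f 73 74 71
f 74 69 75
f 74 75 71
f 75 69 76
f 75 76 71
f 76 69 77
f 76 77 71
f 77 69 78
f 77 78 71
f 78 69 79
f 78 79 71
f 79 69 80
f 79 80 71
f 80 69 81
f 80 81 71
f 81 69 70
f 81 70 71



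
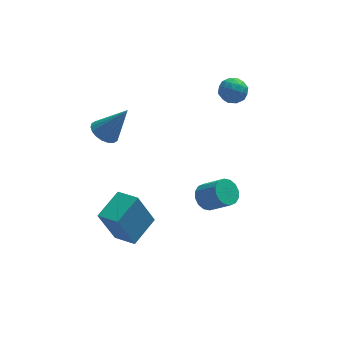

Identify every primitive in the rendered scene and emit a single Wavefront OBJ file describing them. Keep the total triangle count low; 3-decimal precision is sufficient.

v -4.298 0.19 2.202
v -3.668 0.488 1.81
v -3.182 0.03 3.878
v -3.824 0.779 1.942
v -4.074 0.954 2.126
v -4.368 0.978 2.324
v -4.649 0.845 2.499
v -4.86 0.583 2.615
v -4.96 0.243 2.649
v -4.929 -0.107 2.594
v -4.773 -0.399 2.462
v -4.523 -0.574 2.279
v -4.228 -0.597 2.08
v -3.948 -0.465 1.906
v -3.737 -0.203 1.79
v -3.637 0.137 1.756
v 0.053 -3.587 0.036
v 0.656 -3.279 -0.286
v 1.511 -3.966 0.663
v 0.907 -4.273 0.984
v 0.551 -3.028 -0.009
v 1.406 -3.715 0.94
v 0.312 -2.927 0.28
v 1.167 -3.613 1.228
v 0.004 -3.002 0.503
v 0.859 -3.689 1.452
v -0.292 -3.234 0.601
v 0.563 -3.921 1.55
v -0.495 -3.561 0.548
v 0.36 -4.247 1.496
v -0.551 -3.894 0.357
v 0.304 -4.581 1.306
v -0.446 -4.145 0.08
v 0.409 -4.832 1.029
v -0.207 -4.247 -0.208
v 0.648 -4.933 0.74
v 0.101 -4.171 -0.432
v 0.956 -4.858 0.517
v 0.397 -3.939 -0.53
v 1.252 -4.626 0.419
v 0.6 -3.613 -0.476
v 1.455 -4.299 0.472
v 2.572 2.104 3.728
v 2.945 1.911 3.048
v 1.555 1.389 3.372
v 1.928 1.196 2.692
v 2.197 0.914 3.39
v 2.825 1.356 3.61
v 1.675 1.944 2.81
v 2.303 2.386 3.03
v 2.391 1.812 2.481
v 2.714 1.175 2.839
v 1.786 2.125 3.581
v 2.109 1.488 3.939
v 2.848 2.07 3.419
v 1.652 1.23 3.001
v 1.81 1.064 3.411
v 2.03 0.95 3.012
v 2.777 1.744 3.749
v 2.997 1.631 3.35
v 2.557 1.044 3.551
v 1.503 1.669 3.07
v 1.723 1.556 2.671
v 2.47 2.35 3.408
v 2.69 2.236 3.009
v 1.943 2.256 2.869
v 2.741 1.899 2.686
v 2.144 1.479 2.477
v 1.994 1.919 2.547
v 2.364 2.178 2.676
v 2.931 1.525 2.897
v 2.333 1.104 2.688
v 2.491 0.938 3.098
v 2.861 1.198 3.227
v 2.605 1.466 2.564
v 2.167 2.196 3.732
v 1.569 1.775 3.523
v 1.639 2.102 3.193
v 2.009 2.362 3.322
v 2.356 1.821 3.943
v 1.759 1.401 3.734
v 2.136 1.122 3.744
v 2.506 1.381 3.873
v 1.895 1.834 3.856
v -3.435 -3.775 -2.963
v -4.249 -3.861 -0.974
v -4.275 -2.857 -3.266
v -5.088 -2.943 -1.278
v -2.292 -2.557 -2.442
v -3.105 -2.643 -0.454
v -3.131 -1.639 -2.746
v -3.945 -1.725 -0.757
f 2 1 4
f 2 4 3
f 4 1 5
f 4 5 3
f 5 1 6
f 5 6 3
f 6 1 7
f 6 7 3
f 7 1 8
f 7 8 3
f 8 1 9
f 8 9 3
f 9 1 10
f 9 10 3
f 10 1 11
f 10 11 3
f 11 1 12
f 11 12 3
f 12 1 13
f 12 13 3
f 13 1 14
f 13 14 3
f 14 1 15
f 14 15 3
f 15 1 16
f 15 16 3
f 16 1 2
f 16 2 3
f 18 17 21
f 18 21 19
f 19 21 22
f 19 22 20
f 21 17 23
f 21 23 22
f 22 23 24
f 22 24 20
f 23 17 25
f 23 25 24
f 24 25 26
f 24 26 20
f 25 17 27
f 25 27 26
f 26 27 28
f 26 28 20
f 27 17 29
f 27 29 28
f 28 29 30
f 28 30 20
f 29 17 31
f 29 31 30
f 30 31 32
f 30 32 20
f 31 17 33
f 31 33 32
f 32 33 34
f 32 34 20
f 33 17 35
f 33 35 34
f 34 35 36
f 34 36 20
f 35 17 37
f 35 37 36
f 36 37 38
f 36 38 20
f 37 17 39
f 37 39 38
f 38 39 40
f 38 40 20
f 39 17 41
f 39 41 40
f 40 41 42
f 40 42 20
f 41 17 18
f 41 18 42
f 42 18 19
f 42 19 20
f 43 80 59
f 80 54 83
f 59 83 48
f 80 83 59
f 43 59 55
f 59 48 60
f 55 60 44
f 59 60 55
f 43 55 64
f 55 44 65
f 64 65 50
f 55 65 64
f 43 64 76
f 64 50 79
f 76 79 53
f 64 79 76
f 43 76 80
f 76 53 84
f 80 84 54
f 76 84 80
f 44 60 71
f 60 48 74
f 71 74 52
f 60 74 71
f 48 83 61
f 83 54 82
f 61 82 47
f 83 82 61
f 54 84 81
f 84 53 77
f 81 77 45
f 84 77 81
f 53 79 78
f 79 50 66
f 78 66 49
f 79 66 78
f 50 65 70
f 65 44 67
f 70 67 51
f 65 67 70
f 46 72 58
f 72 52 73
f 58 73 47
f 72 73 58
f 46 58 56
f 58 47 57
f 56 57 45
f 58 57 56
f 46 56 63
f 56 45 62
f 63 62 49
f 56 62 63
f 46 63 68
f 63 49 69
f 68 69 51
f 63 69 68
f 46 68 72
f 68 51 75
f 72 75 52
f 68 75 72
f 47 73 61
f 73 52 74
f 61 74 48
f 73 74 61
f 45 57 81
f 57 47 82
f 81 82 54
f 57 82 81
f 49 62 78
f 62 45 77
f 78 77 53
f 62 77 78
f 51 69 70
f 69 49 66
f 70 66 50
f 69 66 70
f 52 75 71
f 75 51 67
f 71 67 44
f 75 67 71
f 86 88 85
f 89 86 85
f 85 88 87
f 87 89 85
f 86 92 88
f 90 86 89
f 90 92 86
f 88 92 87
f 91 89 87
f 87 92 91
f 91 90 89
f 92 90 91



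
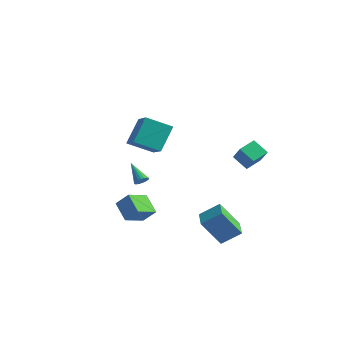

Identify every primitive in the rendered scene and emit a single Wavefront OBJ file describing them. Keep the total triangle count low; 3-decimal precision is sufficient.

v 3.427 0.638 -5.01
v 2.49 -0.114 -3.275
v 4.375 1.426 -4.157
v 3.439 0.675 -2.421
v 4.341 -0.475 -4.999
v 3.405 -1.226 -3.263
v 5.29 0.314 -4.145
v 4.353 -0.438 -2.41
v -1.034 -2.772 -3.728
v -2.156 -2.233 -2.908
v -0.802 -1.296 -4.379
v -1.923 -0.757 -3.559
v -0.257 -2.503 -2.841
v -1.378 -1.964 -2.021
v -0.024 -1.027 -3.492
v -1.146 -0.488 -2.672
v 3.925 2.777 -0.176
v 2.936 2.777 0.538
v 4.171 3.912 0.166
v 3.181 3.911 0.88
v 4.759 2.249 0.98
v 3.769 2.248 1.694
v 5.004 3.383 1.322
v 4.015 3.383 2.036
v 0.172 -1.527 1.916
v -1.097 -2.483 2.696
v 0.098 -0.231 3.384
v -1.171 -1.187 4.164
v 1.411 -2.453 2.796
v 0.142 -3.409 3.576
v 1.337 -1.157 4.264
v 0.068 -2.113 5.044
v -3.043 1.534 -2.93
v -2.748 1.418 -2.53
v -4.237 2.006 -1.91
v -2.697 1.621 -2.565
v -2.706 1.809 -2.663
v -2.774 1.949 -2.807
v -2.888 2.018 -2.972
v -3.028 2.002 -3.13
v -3.172 1.906 -3.253
v -3.293 1.745 -3.321
v -3.37 1.548 -3.32
v -3.391 1.348 -3.252
v -3.352 1.18 -3.129
v -3.26 1.074 -2.971
v -3.129 1.047 -2.805
v -2.984 1.104 -2.662
v -2.849 1.235 -2.564
f 2 4 1
f 5 2 1
f 1 4 3
f 3 5 1
f 2 8 4
f 6 2 5
f 6 8 2
f 4 8 3
f 7 5 3
f 3 8 7
f 7 6 5
f 8 6 7
f 10 12 9
f 13 10 9
f 9 12 11
f 11 13 9
f 10 16 12
f 14 10 13
f 14 16 10
f 12 16 11
f 15 13 11
f 11 16 15
f 15 14 13
f 16 14 15
f 18 20 17
f 21 18 17
f 17 20 19
f 19 21 17
f 18 24 20
f 22 18 21
f 22 24 18
f 20 24 19
f 23 21 19
f 19 24 23
f 23 22 21
f 24 22 23
f 26 28 25
f 29 26 25
f 25 28 27
f 27 29 25
f 26 32 28
f 30 26 29
f 30 32 26
f 28 32 27
f 31 29 27
f 27 32 31
f 31 30 29
f 32 30 31
f 34 33 36
f 34 36 35
f 36 33 37
f 36 37 35
f 37 33 38
f 37 38 35
f 38 33 39
f 38 39 35
f 39 33 40
f 39 40 35
f 40 33 41
f 40 41 35
f 41 33 42
f 41 42 35
f 42 33 43
f 42 43 35
f 43 33 44
f 43 44 35
f 44 33 45
f 44 45 35
f 45 33 46
f 45 46 35
f 46 33 47
f 46 47 35
f 47 33 48
f 47 48 35
f 48 33 49
f 48 49 35
f 49 33 34
f 49 34 35

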